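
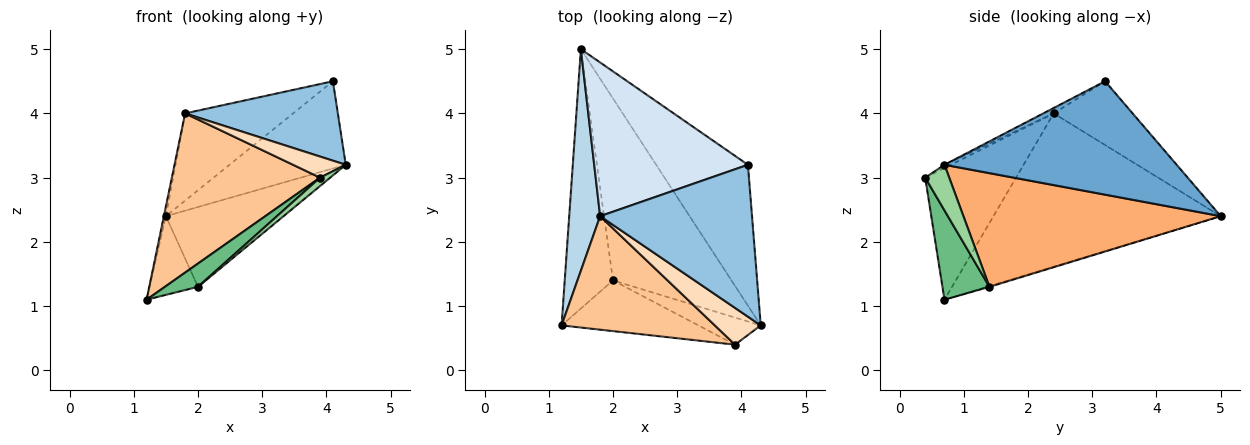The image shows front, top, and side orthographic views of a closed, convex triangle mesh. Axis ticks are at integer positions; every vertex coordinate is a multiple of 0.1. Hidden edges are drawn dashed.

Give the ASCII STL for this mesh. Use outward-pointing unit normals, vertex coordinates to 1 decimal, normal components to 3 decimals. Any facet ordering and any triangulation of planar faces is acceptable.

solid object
 facet normal 0.725 0.363 -0.586
  outer loop
   vertex 4.1 3.2 4.5
   vertex 4.3 0.7 3.2
   vertex 1.5 5.0 2.4
  endloop
 endfacet
 facet normal -0.031 -0.463 0.886
  outer loop
   vertex 1.8 2.4 4.0
   vertex 4.3 0.7 3.2
   vertex 4.1 3.2 4.5
  endloop
 endfacet
 facet normal -0.980 0.009 0.198
  outer loop
   vertex 1.8 2.4 4.0
   vertex 1.5 5.0 2.4
   vertex 1.2 0.7 1.1
  endloop
 endfacet
 facet normal -0.339 0.464 0.818
  outer loop
   vertex 1.8 2.4 4.0
   vertex 4.1 3.2 4.5
   vertex 1.5 5.0 2.4
  endloop
 endfacet
 facet normal -0.015 0.290 -0.957
  outer loop
   vertex 2.0 1.4 1.3
   vertex 1.2 0.7 1.1
   vertex 1.5 5.0 2.4
  endloop
 endfacet
 facet normal 0.660 0.302 -0.688
  outer loop
   vertex 2.0 1.4 1.3
   vertex 1.5 5.0 2.4
   vertex 4.3 0.7 3.2
  endloop
 endfacet
 facet normal -0.446 -0.729 0.519
  outer loop
   vertex 3.9 0.4 3.0
   vertex 1.8 2.4 4.0
   vertex 1.2 0.7 1.1
  endloop
 endfacet
 facet normal -0.061 -0.497 0.866
  outer loop
   vertex 3.9 0.4 3.0
   vertex 4.3 0.7 3.2
   vertex 1.8 2.4 4.0
  endloop
 endfacet
 facet normal 0.510 -0.360 -0.781
  outer loop
   vertex 3.9 0.4 3.0
   vertex 1.2 0.7 1.1
   vertex 2.0 1.4 1.3
  endloop
 endfacet
 facet normal 0.573 -0.242 -0.783
  outer loop
   vertex 3.9 0.4 3.0
   vertex 2.0 1.4 1.3
   vertex 4.3 0.7 3.2
  endloop
 endfacet
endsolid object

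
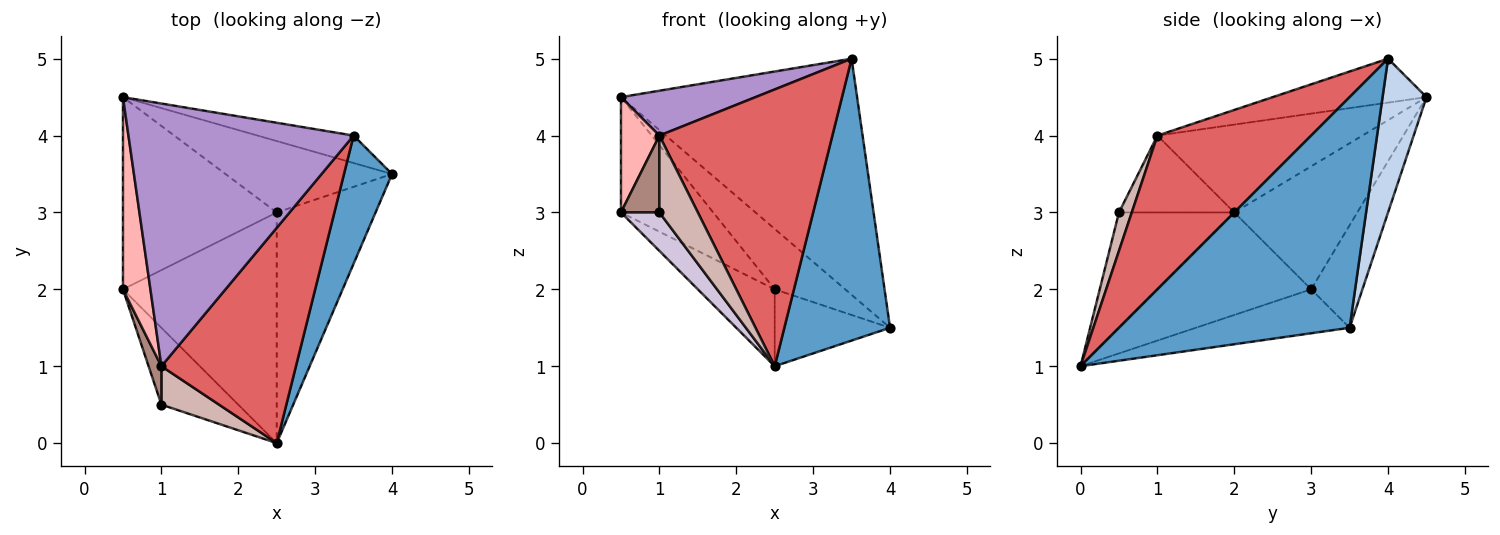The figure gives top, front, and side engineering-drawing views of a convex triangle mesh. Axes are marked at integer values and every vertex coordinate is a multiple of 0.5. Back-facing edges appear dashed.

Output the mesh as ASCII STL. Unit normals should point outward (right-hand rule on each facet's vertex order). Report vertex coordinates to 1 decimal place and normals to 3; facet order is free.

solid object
 facet normal 0.893 -0.409 0.186
  outer loop
   vertex 3.5 4.0 5.0
   vertex 2.5 0.0 1.0
   vertex 4.0 3.5 1.5
  endloop
 endfacet
 facet normal 0.182 0.977 -0.114
  outer loop
   vertex 0.5 4.5 4.5
   vertex 3.5 4.0 5.0
   vertex 4.0 3.5 1.5
  endloop
 endfacet
 facet normal -0.535 0.267 -0.802
  outer loop
   vertex 2.5 3.0 2.0
   vertex 2.5 0.0 1.0
   vertex 0.5 2.0 3.0
  endloop
 endfacet
 facet normal -0.389 0.291 -0.874
  outer loop
   vertex 2.5 3.0 2.0
   vertex 4.0 3.5 1.5
   vertex 2.5 0.0 1.0
  endloop
 endfacet
 facet normal -0.566 0.424 -0.707
  outer loop
   vertex 2.5 3.0 2.0
   vertex 0.5 2.0 3.0
   vertex 0.5 4.5 4.5
  endloop
 endfacet
 facet normal -0.425 0.585 -0.691
  outer loop
   vertex 2.5 3.0 2.0
   vertex 0.5 4.5 4.5
   vertex 4.0 3.5 1.5
  endloop
 endfacet
 facet normal 0.574 -0.646 0.503
  outer loop
   vertex 1.0 1.0 4.0
   vertex 2.5 0.0 1.0
   vertex 3.5 4.0 5.0
  endloop
 endfacet
 facet normal -0.940 -0.176 0.294
  outer loop
   vertex 1.0 1.0 4.0
   vertex 0.5 4.5 4.5
   vertex 0.5 2.0 3.0
  endloop
 endfacet
 facet normal -0.189 -0.165 0.968
  outer loop
   vertex 1.0 1.0 4.0
   vertex 3.5 4.0 5.0
   vertex 0.5 4.5 4.5
  endloop
 endfacet
 facet normal -0.802 -0.267 -0.535
  outer loop
   vertex 1.0 0.5 3.0
   vertex 0.5 2.0 3.0
   vertex 2.5 0.0 1.0
  endloop
 endfacet
 facet normal -0.937 -0.312 0.156
  outer loop
   vertex 1.0 0.5 3.0
   vertex 1.0 1.0 4.0
   vertex 0.5 2.0 3.0
  endloop
 endfacet
 facet normal 0.286 -0.857 0.429
  outer loop
   vertex 1.0 0.5 3.0
   vertex 2.5 0.0 1.0
   vertex 1.0 1.0 4.0
  endloop
 endfacet
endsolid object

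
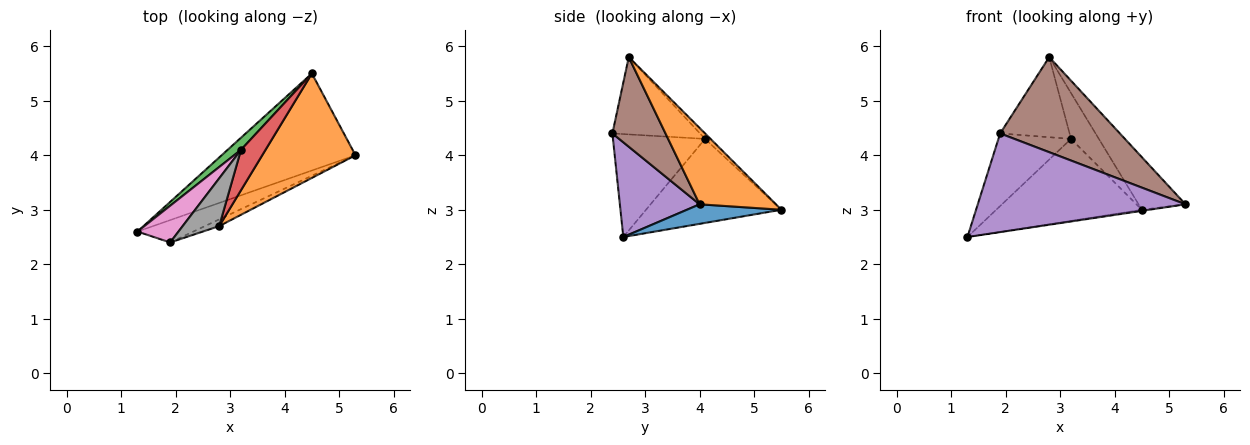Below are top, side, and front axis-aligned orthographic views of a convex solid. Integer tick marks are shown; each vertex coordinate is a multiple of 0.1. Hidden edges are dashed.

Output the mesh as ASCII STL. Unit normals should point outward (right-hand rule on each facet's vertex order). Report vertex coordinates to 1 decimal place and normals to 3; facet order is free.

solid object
 facet normal 0.145 0.011 -0.989
  outer loop
   vertex 4.5 5.5 3.0
   vertex 5.3 4.0 3.1
   vertex 1.3 2.6 2.5
  endloop
 endfacet
 facet normal 0.590 0.363 0.721
  outer loop
   vertex 2.8 2.7 5.8
   vertex 5.3 4.0 3.1
   vertex 4.5 5.5 3.0
  endloop
 endfacet
 facet normal -0.677 0.728 0.108
  outer loop
   vertex 3.2 4.1 4.3
   vertex 4.5 5.5 3.0
   vertex 1.3 2.6 2.5
  endloop
 endfacet
 facet normal -0.145 0.742 0.654
  outer loop
   vertex 3.2 4.1 4.3
   vertex 2.8 2.7 5.8
   vertex 4.5 5.5 3.0
  endloop
 endfacet
 facet normal 0.351 -0.913 -0.207
  outer loop
   vertex 1.9 2.4 4.4
   vertex 1.3 2.6 2.5
   vertex 5.3 4.0 3.1
  endloop
 endfacet
 facet normal 0.405 -0.912 -0.065
  outer loop
   vertex 1.9 2.4 4.4
   vertex 5.3 4.0 3.1
   vertex 2.8 2.7 5.8
  endloop
 endfacet
 facet normal -0.749 0.591 0.299
  outer loop
   vertex 1.9 2.4 4.4
   vertex 3.2 4.1 4.3
   vertex 1.3 2.6 2.5
  endloop
 endfacet
 facet normal -0.735 0.582 0.348
  outer loop
   vertex 1.9 2.4 4.4
   vertex 2.8 2.7 5.8
   vertex 3.2 4.1 4.3
  endloop
 endfacet
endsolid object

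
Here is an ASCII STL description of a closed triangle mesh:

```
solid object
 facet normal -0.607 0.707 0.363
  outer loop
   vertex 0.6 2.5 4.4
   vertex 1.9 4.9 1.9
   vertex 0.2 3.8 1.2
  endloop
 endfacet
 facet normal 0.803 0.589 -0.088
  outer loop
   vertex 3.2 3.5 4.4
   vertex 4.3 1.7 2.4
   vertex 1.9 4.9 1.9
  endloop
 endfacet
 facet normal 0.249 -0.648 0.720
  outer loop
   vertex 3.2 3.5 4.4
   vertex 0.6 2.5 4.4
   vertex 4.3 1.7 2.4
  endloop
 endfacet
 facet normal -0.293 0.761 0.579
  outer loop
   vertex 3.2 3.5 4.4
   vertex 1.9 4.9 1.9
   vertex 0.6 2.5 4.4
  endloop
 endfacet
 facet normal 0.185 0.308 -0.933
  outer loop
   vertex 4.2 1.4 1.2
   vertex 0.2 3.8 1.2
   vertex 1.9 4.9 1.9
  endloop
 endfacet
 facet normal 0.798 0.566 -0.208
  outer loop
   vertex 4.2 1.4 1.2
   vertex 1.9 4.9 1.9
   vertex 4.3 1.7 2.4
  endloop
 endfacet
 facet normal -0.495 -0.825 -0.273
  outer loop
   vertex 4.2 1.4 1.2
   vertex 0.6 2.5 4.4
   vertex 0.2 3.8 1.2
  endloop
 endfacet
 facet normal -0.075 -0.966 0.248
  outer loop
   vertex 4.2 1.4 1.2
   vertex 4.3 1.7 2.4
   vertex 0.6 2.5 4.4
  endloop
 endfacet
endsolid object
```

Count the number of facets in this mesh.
8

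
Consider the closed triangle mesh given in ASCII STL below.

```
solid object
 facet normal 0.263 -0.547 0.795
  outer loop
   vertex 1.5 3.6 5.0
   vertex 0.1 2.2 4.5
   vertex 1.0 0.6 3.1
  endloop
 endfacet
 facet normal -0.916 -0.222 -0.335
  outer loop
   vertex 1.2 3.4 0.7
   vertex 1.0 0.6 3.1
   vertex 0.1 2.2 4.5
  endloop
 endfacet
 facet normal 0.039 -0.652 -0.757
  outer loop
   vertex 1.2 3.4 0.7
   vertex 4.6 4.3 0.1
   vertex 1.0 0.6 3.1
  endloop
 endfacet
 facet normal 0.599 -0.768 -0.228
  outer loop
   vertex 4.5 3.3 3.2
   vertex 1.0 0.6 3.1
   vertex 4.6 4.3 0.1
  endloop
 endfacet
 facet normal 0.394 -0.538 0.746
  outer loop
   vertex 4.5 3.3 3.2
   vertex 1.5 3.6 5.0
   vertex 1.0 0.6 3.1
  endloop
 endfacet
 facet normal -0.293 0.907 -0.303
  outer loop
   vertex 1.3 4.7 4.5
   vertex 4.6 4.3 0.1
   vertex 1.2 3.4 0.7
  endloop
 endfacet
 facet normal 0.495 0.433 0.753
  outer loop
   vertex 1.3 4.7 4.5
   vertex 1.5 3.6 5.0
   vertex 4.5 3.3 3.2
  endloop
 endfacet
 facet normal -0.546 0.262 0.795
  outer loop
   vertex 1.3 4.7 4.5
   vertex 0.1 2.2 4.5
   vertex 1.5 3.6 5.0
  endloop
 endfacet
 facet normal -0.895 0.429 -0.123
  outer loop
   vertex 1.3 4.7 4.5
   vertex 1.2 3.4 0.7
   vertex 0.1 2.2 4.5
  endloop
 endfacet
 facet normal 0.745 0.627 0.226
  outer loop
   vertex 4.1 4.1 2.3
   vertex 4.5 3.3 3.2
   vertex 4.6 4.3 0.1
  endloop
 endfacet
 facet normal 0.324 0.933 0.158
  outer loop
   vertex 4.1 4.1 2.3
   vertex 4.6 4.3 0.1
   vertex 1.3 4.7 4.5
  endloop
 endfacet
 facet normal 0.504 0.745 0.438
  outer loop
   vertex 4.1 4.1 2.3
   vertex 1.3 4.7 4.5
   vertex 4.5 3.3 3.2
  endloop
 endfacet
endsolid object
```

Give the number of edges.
18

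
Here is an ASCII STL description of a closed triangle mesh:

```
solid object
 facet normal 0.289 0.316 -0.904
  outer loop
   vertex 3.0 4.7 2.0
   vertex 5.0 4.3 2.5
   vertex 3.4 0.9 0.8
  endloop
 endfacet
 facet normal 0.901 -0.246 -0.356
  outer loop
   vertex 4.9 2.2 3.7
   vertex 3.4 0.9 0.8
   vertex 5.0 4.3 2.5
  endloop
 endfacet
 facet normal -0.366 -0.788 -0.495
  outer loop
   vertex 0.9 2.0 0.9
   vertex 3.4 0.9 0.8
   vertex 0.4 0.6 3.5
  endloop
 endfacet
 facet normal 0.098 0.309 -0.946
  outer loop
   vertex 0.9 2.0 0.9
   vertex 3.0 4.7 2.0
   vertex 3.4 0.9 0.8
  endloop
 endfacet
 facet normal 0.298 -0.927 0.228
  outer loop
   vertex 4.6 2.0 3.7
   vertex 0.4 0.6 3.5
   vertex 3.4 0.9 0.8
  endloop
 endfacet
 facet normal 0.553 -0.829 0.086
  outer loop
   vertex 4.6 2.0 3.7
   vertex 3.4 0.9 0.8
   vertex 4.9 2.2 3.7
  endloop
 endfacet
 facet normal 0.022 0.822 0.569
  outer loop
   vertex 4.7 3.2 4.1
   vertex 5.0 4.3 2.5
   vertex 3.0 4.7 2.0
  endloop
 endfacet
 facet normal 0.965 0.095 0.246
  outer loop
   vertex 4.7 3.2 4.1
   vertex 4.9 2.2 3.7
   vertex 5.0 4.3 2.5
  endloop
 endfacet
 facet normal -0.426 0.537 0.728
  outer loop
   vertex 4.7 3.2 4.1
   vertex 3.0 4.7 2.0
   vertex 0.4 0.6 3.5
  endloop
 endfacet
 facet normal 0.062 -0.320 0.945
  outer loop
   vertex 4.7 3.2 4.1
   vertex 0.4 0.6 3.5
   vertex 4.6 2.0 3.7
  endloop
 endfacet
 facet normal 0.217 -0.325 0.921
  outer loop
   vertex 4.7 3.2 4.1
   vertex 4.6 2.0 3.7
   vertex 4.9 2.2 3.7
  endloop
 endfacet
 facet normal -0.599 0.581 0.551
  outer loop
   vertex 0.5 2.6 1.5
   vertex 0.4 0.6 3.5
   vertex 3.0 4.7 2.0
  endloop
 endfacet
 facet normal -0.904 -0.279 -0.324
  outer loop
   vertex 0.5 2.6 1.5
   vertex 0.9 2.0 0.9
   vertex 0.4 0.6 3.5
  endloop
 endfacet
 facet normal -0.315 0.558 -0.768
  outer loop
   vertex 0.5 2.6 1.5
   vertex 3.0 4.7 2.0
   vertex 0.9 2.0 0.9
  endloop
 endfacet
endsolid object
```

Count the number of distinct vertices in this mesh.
9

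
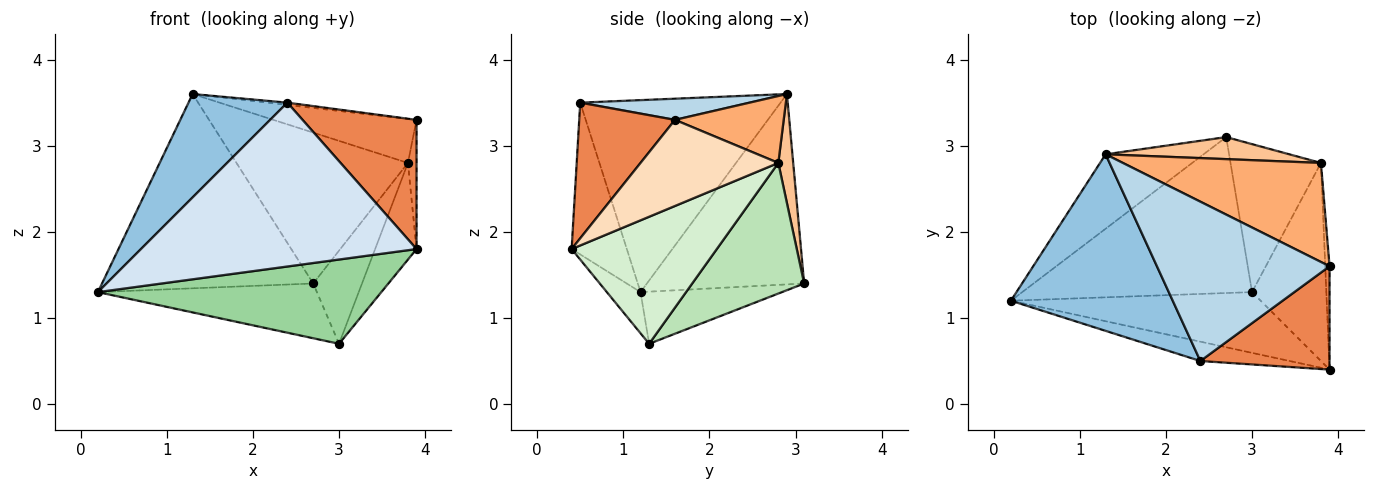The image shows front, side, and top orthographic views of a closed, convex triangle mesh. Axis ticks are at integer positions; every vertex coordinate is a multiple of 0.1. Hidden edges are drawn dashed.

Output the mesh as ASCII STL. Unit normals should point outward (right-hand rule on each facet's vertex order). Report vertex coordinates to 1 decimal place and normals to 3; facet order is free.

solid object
 facet normal -0.571 0.767 -0.294
  outer loop
   vertex 1.3 2.9 3.6
   vertex 2.7 3.1 1.4
   vertex 0.2 1.2 1.3
  endloop
 endfacet
 facet normal -0.715 -0.353 0.603
  outer loop
   vertex 2.4 0.5 3.5
   vertex 1.3 2.9 3.6
   vertex 0.2 1.2 1.3
  endloop
 endfacet
 facet normal 0.122 0.014 0.992
  outer loop
   vertex 2.4 0.5 3.5
   vertex 3.9 1.6 3.3
   vertex 1.3 2.9 3.6
  endloop
 endfacet
 facet normal -0.195 -0.974 -0.115
  outer loop
   vertex 2.4 0.5 3.5
   vertex 0.2 1.2 1.3
   vertex 3.9 0.4 1.8
  endloop
 endfacet
 facet normal 0.548 -0.653 0.522
  outer loop
   vertex 2.4 0.5 3.5
   vertex 3.9 0.4 1.8
   vertex 3.9 1.6 3.3
  endloop
 endfacet
 facet normal 0.295 0.388 0.873
  outer loop
   vertex 3.8 2.8 2.8
   vertex 1.3 2.9 3.6
   vertex 3.9 1.6 3.3
  endloop
 endfacet
 facet normal 0.086 0.986 0.144
  outer loop
   vertex 3.8 2.8 2.8
   vertex 2.7 3.1 1.4
   vertex 1.3 2.9 3.6
  endloop
 endfacet
 facet normal 0.997 0.062 -0.050
  outer loop
   vertex 3.8 2.8 2.8
   vertex 3.9 1.6 3.3
   vertex 3.9 0.4 1.8
  endloop
 endfacet
 facet normal -0.209 0.324 -0.923
  outer loop
   vertex 3.0 1.3 0.7
   vertex 0.2 1.2 1.3
   vertex 2.7 3.1 1.4
  endloop
 endfacet
 facet normal -0.096 -0.807 -0.582
  outer loop
   vertex 3.0 1.3 0.7
   vertex 3.9 0.4 1.8
   vertex 0.2 1.2 1.3
  endloop
 endfacet
 facet normal 0.774 0.337 -0.536
  outer loop
   vertex 3.0 1.3 0.7
   vertex 2.7 3.1 1.4
   vertex 3.8 2.8 2.8
  endloop
 endfacet
 facet normal 0.838 0.239 -0.490
  outer loop
   vertex 3.0 1.3 0.7
   vertex 3.8 2.8 2.8
   vertex 3.9 0.4 1.8
  endloop
 endfacet
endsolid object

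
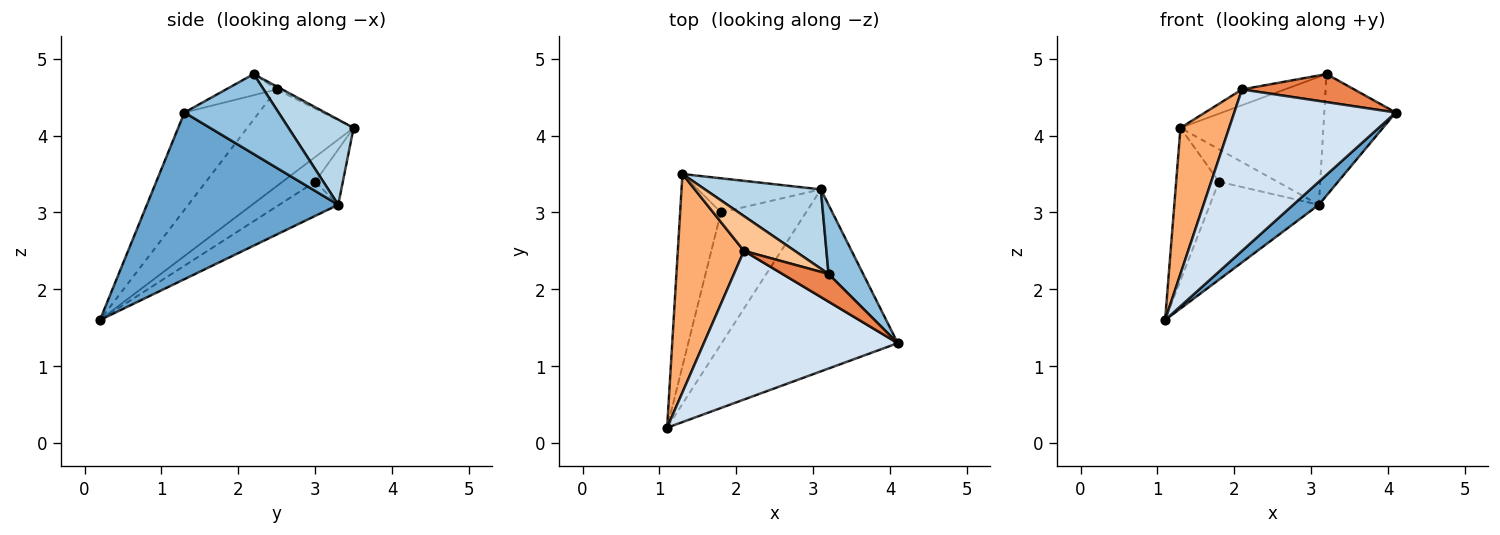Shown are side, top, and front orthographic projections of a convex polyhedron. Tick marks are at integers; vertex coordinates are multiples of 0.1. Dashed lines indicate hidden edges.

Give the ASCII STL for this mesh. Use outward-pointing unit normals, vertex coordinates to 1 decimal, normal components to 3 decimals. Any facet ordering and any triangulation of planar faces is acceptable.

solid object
 facet normal 0.685 -0.092 -0.723
  outer loop
   vertex 3.1 3.3 3.1
   vertex 4.1 1.3 4.3
   vertex 1.1 0.2 1.6
  endloop
 endfacet
 facet normal 0.753 0.572 0.326
  outer loop
   vertex 3.1 3.3 3.1
   vertex 3.2 2.2 4.8
   vertex 4.1 1.3 4.3
  endloop
 endfacet
 facet normal 0.361 0.792 0.492
  outer loop
   vertex 3.1 3.3 3.1
   vertex 1.3 3.5 4.1
   vertex 3.2 2.2 4.8
  endloop
 endfacet
 facet normal -0.322 -0.697 0.641
  outer loop
   vertex 2.1 2.5 4.6
   vertex 1.1 0.2 1.6
   vertex 4.1 1.3 4.3
  endloop
 endfacet
 facet normal -0.306 -0.678 0.668
  outer loop
   vertex 2.1 2.5 4.6
   vertex 4.1 1.3 4.3
   vertex 3.2 2.2 4.8
  endloop
 endfacet
 facet normal -0.772 -0.353 0.528
  outer loop
   vertex 2.1 2.5 4.6
   vertex 1.3 3.5 4.1
   vertex 1.1 0.2 1.6
  endloop
 endfacet
 facet normal -0.053 0.412 0.909
  outer loop
   vertex 2.1 2.5 4.6
   vertex 3.2 2.2 4.8
   vertex 1.3 3.5 4.1
  endloop
 endfacet
 facet normal -0.429 0.562 -0.707
  outer loop
   vertex 1.8 3.0 3.4
   vertex 1.1 0.2 1.6
   vertex 1.3 3.5 4.1
  endloop
 endfacet
 facet normal -0.307 0.568 -0.764
  outer loop
   vertex 1.8 3.0 3.4
   vertex 3.1 3.3 3.1
   vertex 1.1 0.2 1.6
  endloop
 endfacet
 facet normal -0.310 0.655 -0.689
  outer loop
   vertex 1.8 3.0 3.4
   vertex 1.3 3.5 4.1
   vertex 3.1 3.3 3.1
  endloop
 endfacet
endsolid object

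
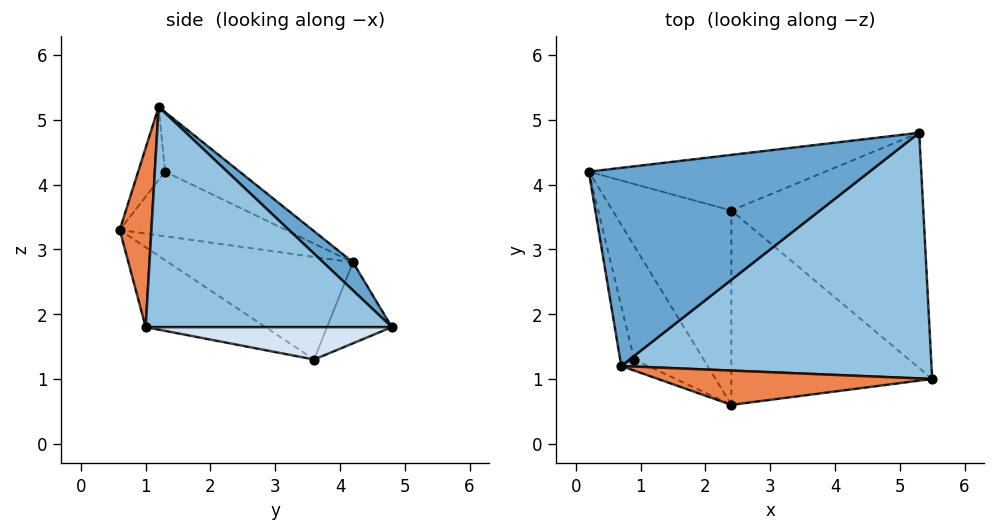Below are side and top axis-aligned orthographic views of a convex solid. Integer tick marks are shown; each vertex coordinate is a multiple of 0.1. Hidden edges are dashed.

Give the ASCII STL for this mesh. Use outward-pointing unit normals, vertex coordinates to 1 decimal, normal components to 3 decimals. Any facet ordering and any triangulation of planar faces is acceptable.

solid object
 facet normal 0.077 0.631 0.772
  outer loop
   vertex 0.7 1.2 5.2
   vertex 5.3 4.8 1.8
   vertex 0.2 4.2 2.8
  endloop
 endfacet
 facet normal 0.579 0.030 0.815
  outer loop
   vertex 0.7 1.2 5.2
   vertex 5.5 1.0 1.8
   vertex 5.3 4.8 1.8
  endloop
 endfacet
 facet normal -0.210 0.762 -0.613
  outer loop
   vertex 2.4 3.6 1.3
   vertex 0.2 4.2 2.8
   vertex 5.3 4.8 1.8
  endloop
 endfacet
 facet normal 0.166 0.009 -0.986
  outer loop
   vertex 2.4 3.6 1.3
   vertex 5.3 4.8 1.8
   vertex 5.5 1.0 1.8
  endloop
 endfacet
 facet normal 0.368 -0.740 0.563
  outer loop
   vertex 2.4 0.6 3.3
   vertex 5.5 1.0 1.8
   vertex 0.7 1.2 5.2
  endloop
 endfacet
 facet normal -0.314 -0.527 -0.790
  outer loop
   vertex 2.4 0.6 3.3
   vertex 2.4 3.6 1.3
   vertex 5.5 1.0 1.8
  endloop
 endfacet
 facet normal -0.584 -0.450 -0.676
  outer loop
   vertex 2.4 0.6 3.3
   vertex 0.2 4.2 2.8
   vertex 2.4 3.6 1.3
  endloop
 endfacet
 facet normal -0.920 -0.327 -0.217
  outer loop
   vertex 0.9 1.3 4.2
   vertex 0.7 1.2 5.2
   vertex 0.2 4.2 2.8
  endloop
 endfacet
 facet normal -0.605 -0.460 -0.650
  outer loop
   vertex 0.9 1.3 4.2
   vertex 0.2 4.2 2.8
   vertex 2.4 0.6 3.3
  endloop
 endfacet
 facet normal -0.505 -0.843 -0.185
  outer loop
   vertex 0.9 1.3 4.2
   vertex 2.4 0.6 3.3
   vertex 0.7 1.2 5.2
  endloop
 endfacet
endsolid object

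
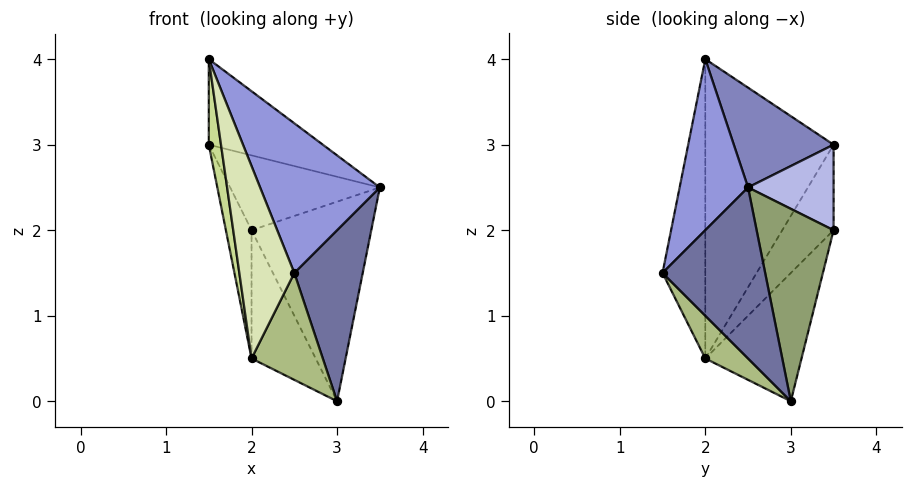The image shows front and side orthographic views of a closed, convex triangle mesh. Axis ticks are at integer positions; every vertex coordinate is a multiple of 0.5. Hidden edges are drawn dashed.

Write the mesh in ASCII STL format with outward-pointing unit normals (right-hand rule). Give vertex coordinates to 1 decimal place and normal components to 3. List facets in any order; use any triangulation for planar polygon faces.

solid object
 facet normal 0.802 -0.535 -0.267
  outer loop
   vertex 3.0 3.0 0.0
   vertex 3.5 2.5 2.5
   vertex 2.5 1.5 1.5
  endloop
 endfacet
 facet normal 0.437 0.499 0.749
  outer loop
   vertex 1.5 2.0 4.0
   vertex 3.5 2.5 2.5
   vertex 1.5 3.5 3.0
  endloop
 endfacet
 facet normal 0.465 -0.814 0.349
  outer loop
   vertex 1.5 2.0 4.0
   vertex 2.5 1.5 1.5
   vertex 3.5 2.5 2.5
  endloop
 endfacet
 facet normal 0.482 0.843 0.241
  outer loop
   vertex 2.0 3.5 2.0
   vertex 1.5 3.5 3.0
   vertex 3.5 2.5 2.5
  endloop
 endfacet
 facet normal 0.540 0.840 0.060
  outer loop
   vertex 2.0 3.5 2.0
   vertex 3.5 2.5 2.5
   vertex 3.0 3.0 0.0
  endloop
 endfacet
 facet normal 0.424 -0.707 -0.566
  outer loop
   vertex 2.0 2.0 0.5
   vertex 3.0 3.0 0.0
   vertex 2.5 1.5 1.5
  endloop
 endfacet
 facet normal -0.986 -0.094 -0.141
  outer loop
   vertex 2.0 2.0 0.5
   vertex 1.5 2.0 4.0
   vertex 1.5 3.5 3.0
  endloop
 endfacet
 facet normal -0.612 -0.786 -0.087
  outer loop
   vertex 2.0 2.0 0.5
   vertex 2.5 1.5 1.5
   vertex 1.5 2.0 4.0
  endloop
 endfacet
 facet normal -0.816 0.408 -0.408
  outer loop
   vertex 2.0 2.0 0.5
   vertex 1.5 3.5 3.0
   vertex 2.0 3.5 2.0
  endloop
 endfacet
 facet normal -0.728 0.485 -0.485
  outer loop
   vertex 2.0 2.0 0.5
   vertex 2.0 3.5 2.0
   vertex 3.0 3.0 0.0
  endloop
 endfacet
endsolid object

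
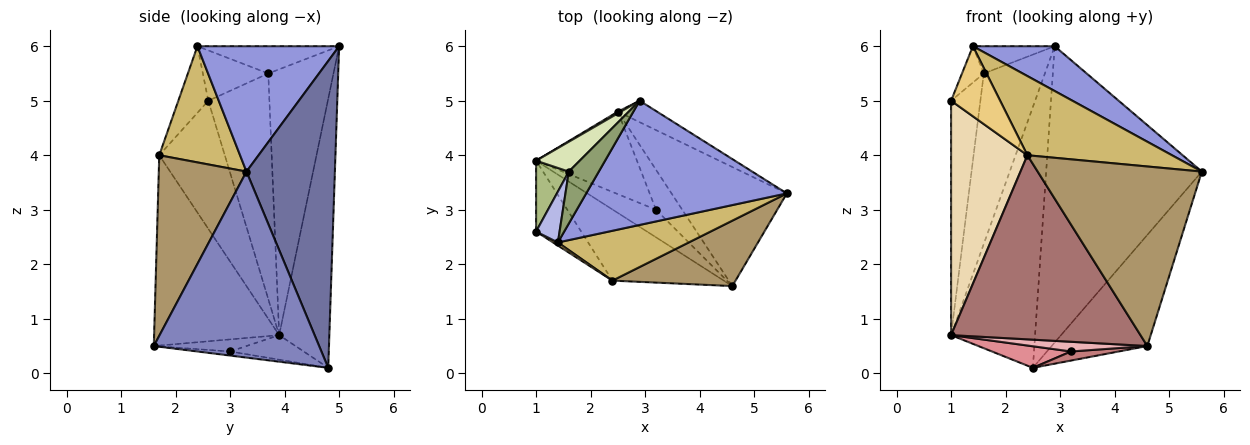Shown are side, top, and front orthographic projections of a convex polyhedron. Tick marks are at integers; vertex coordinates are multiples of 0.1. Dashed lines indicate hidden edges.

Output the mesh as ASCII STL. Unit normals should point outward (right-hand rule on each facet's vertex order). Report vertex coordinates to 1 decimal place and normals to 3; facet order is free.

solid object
 facet normal 0.493 0.868 -0.063
  outer loop
   vertex 2.5 4.8 0.1
   vertex 2.9 5.0 6.0
   vertex 5.6 3.3 3.7
  endloop
 endfacet
 facet normal 0.763 0.441 -0.473
  outer loop
   vertex 4.6 1.6 0.5
   vertex 2.5 4.8 0.1
   vertex 5.6 3.3 3.7
  endloop
 endfacet
 facet normal 0.507 -0.292 0.811
  outer loop
   vertex 1.4 2.4 6.0
   vertex 5.6 3.3 3.7
   vertex 2.9 5.0 6.0
  endloop
 endfacet
 facet normal -0.867 0.289 0.405
  outer loop
   vertex 1.6 3.7 5.5
   vertex 1.0 2.6 5.0
   vertex 1.4 2.4 6.0
  endloop
 endfacet
 facet normal -0.627 0.362 0.690
  outer loop
   vertex 1.6 3.7 5.5
   vertex 1.4 2.4 6.0
   vertex 2.9 5.0 6.0
  endloop
 endfacet
 facet normal -0.894 0.429 0.130
  outer loop
   vertex 1.0 3.9 0.7
   vertex 1.0 2.6 5.0
   vertex 1.6 3.7 5.5
  endloop
 endfacet
 facet normal -0.513 0.858 0.006
  outer loop
   vertex 1.0 3.9 0.7
   vertex 2.9 5.0 6.0
   vertex 2.5 4.8 0.1
  endloop
 endfacet
 facet normal -0.725 0.679 0.119
  outer loop
   vertex 1.0 3.9 0.7
   vertex 1.6 3.7 5.5
   vertex 2.9 5.0 6.0
  endloop
 endfacet
 facet normal 0.449 -0.840 0.306
  outer loop
   vertex 2.4 1.7 4.0
   vertex 4.6 1.6 0.5
   vertex 5.6 3.3 3.7
  endloop
 endfacet
 facet normal 0.428 -0.765 0.482
  outer loop
   vertex 2.4 1.7 4.0
   vertex 5.6 3.3 3.7
   vertex 1.4 2.4 6.0
  endloop
 endfacet
 facet normal -0.521 -0.853 0.038
  outer loop
   vertex 2.4 1.7 4.0
   vertex 1.4 2.4 6.0
   vertex 1.0 2.6 5.0
  endloop
 endfacet
 facet normal -0.635 -0.739 -0.224
  outer loop
   vertex 2.4 1.7 4.0
   vertex 1.0 2.6 5.0
   vertex 1.0 3.9 0.7
  endloop
 endfacet
 facet normal -0.524 -0.794 -0.307
  outer loop
   vertex 2.4 1.7 4.0
   vertex 1.0 3.9 0.7
   vertex 4.6 1.6 0.5
  endloop
 endfacet
 facet normal -0.150 -0.219 -0.964
  outer loop
   vertex 3.2 3.0 0.4
   vertex 2.5 4.8 0.1
   vertex 4.6 1.6 0.5
  endloop
 endfacet
 facet normal -0.229 -0.246 -0.942
  outer loop
   vertex 3.2 3.0 0.4
   vertex 1.0 3.9 0.7
   vertex 2.5 4.8 0.1
  endloop
 endfacet
 facet normal -0.256 -0.321 -0.912
  outer loop
   vertex 3.2 3.0 0.4
   vertex 4.6 1.6 0.5
   vertex 1.0 3.9 0.7
  endloop
 endfacet
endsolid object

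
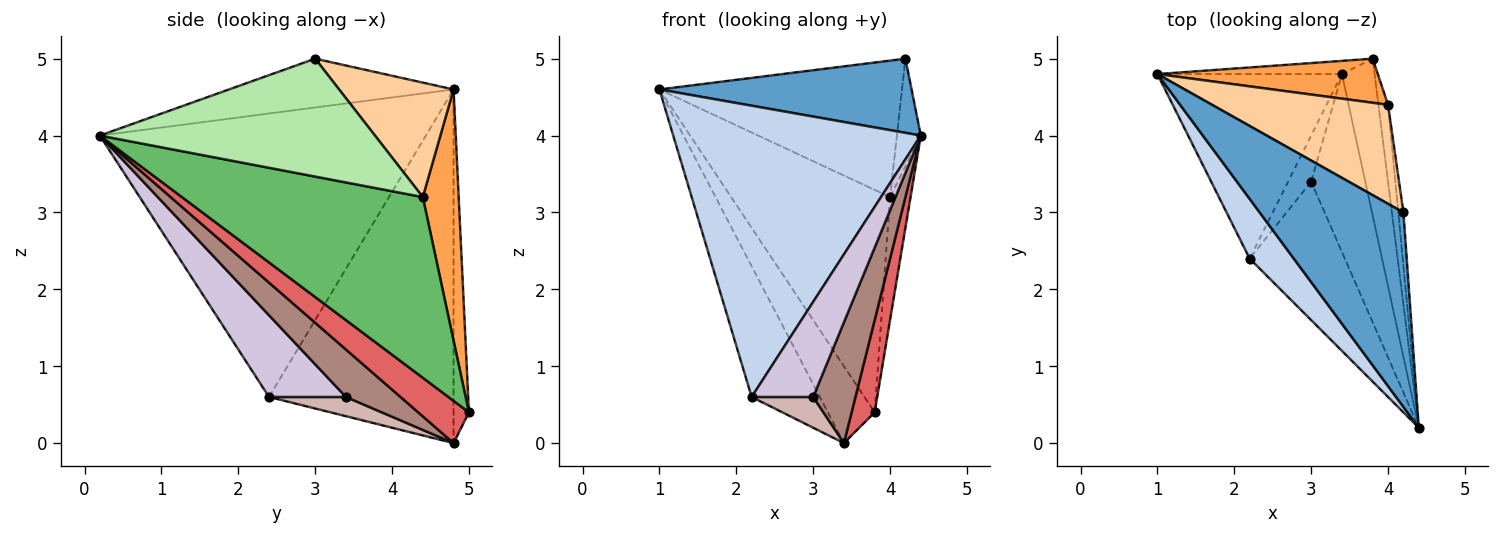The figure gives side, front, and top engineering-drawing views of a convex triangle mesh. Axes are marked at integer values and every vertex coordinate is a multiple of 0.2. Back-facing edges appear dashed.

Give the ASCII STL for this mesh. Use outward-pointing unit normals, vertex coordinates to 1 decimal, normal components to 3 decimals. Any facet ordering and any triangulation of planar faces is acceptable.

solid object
 facet normal -0.302 -0.340 0.891
  outer loop
   vertex 4.2 3.0 5.0
   vertex 1.0 4.8 4.6
   vertex 4.4 0.2 4.0
  endloop
 endfacet
 facet normal -0.790 -0.600 0.123
  outer loop
   vertex 2.2 2.4 0.6
   vertex 4.4 0.2 4.0
   vertex 1.0 4.8 4.6
  endloop
 endfacet
 facet normal 0.216 0.958 0.190
  outer loop
   vertex 4.0 4.4 3.2
   vertex 3.8 5.0 0.4
   vertex 1.0 4.8 4.6
  endloop
 endfacet
 facet normal 0.357 0.756 0.549
  outer loop
   vertex 4.0 4.4 3.2
   vertex 1.0 4.8 4.6
   vertex 4.2 3.0 5.0
  endloop
 endfacet
 facet normal 0.995 0.085 -0.053
  outer loop
   vertex 4.0 4.4 3.2
   vertex 4.4 0.2 4.0
   vertex 3.8 5.0 0.4
  endloop
 endfacet
 facet normal 0.995 0.087 -0.043
  outer loop
   vertex 4.0 4.4 3.2
   vertex 4.2 3.0 5.0
   vertex 4.4 0.2 4.0
  endloop
 endfacet
 facet normal 0.745 -0.338 -0.575
  outer loop
   vertex 3.4 4.8 0.0
   vertex 3.8 5.0 0.4
   vertex 4.4 0.2 4.0
  endloop
 endfacet
 facet normal -0.308 0.938 -0.161
  outer loop
   vertex 3.4 4.8 0.0
   vertex 1.0 4.8 4.6
   vertex 3.8 5.0 0.4
  endloop
 endfacet
 facet normal -0.843 0.311 -0.440
  outer loop
   vertex 3.4 4.8 0.0
   vertex 2.2 2.4 0.6
   vertex 1.0 4.8 4.6
  endloop
 endfacet
 facet normal 0.578 -0.462 -0.673
  outer loop
   vertex 3.0 3.4 0.6
   vertex 4.4 0.2 4.0
   vertex 2.2 2.4 0.6
  endloop
 endfacet
 facet normal 0.587 -0.455 -0.670
  outer loop
   vertex 3.0 3.4 0.6
   vertex 3.4 4.8 0.0
   vertex 4.4 0.2 4.0
  endloop
 endfacet
 facet normal 0.570 -0.456 -0.684
  outer loop
   vertex 3.0 3.4 0.6
   vertex 2.2 2.4 0.6
   vertex 3.4 4.8 0.0
  endloop
 endfacet
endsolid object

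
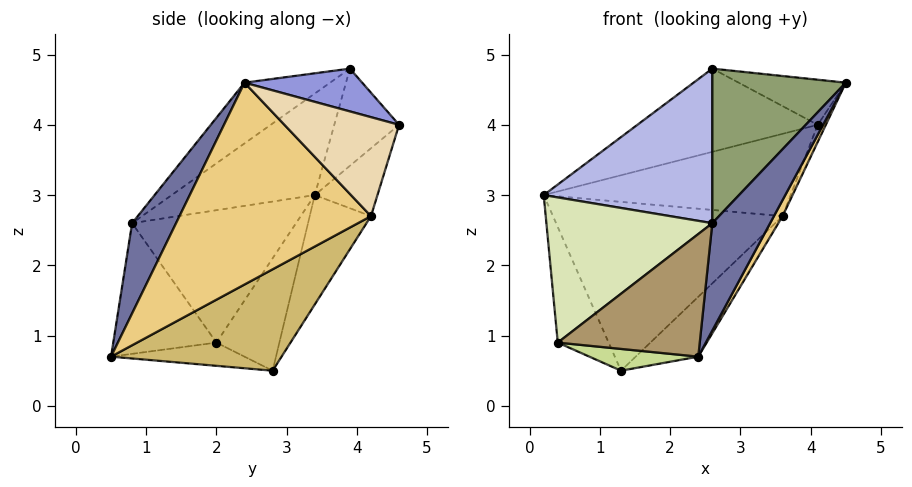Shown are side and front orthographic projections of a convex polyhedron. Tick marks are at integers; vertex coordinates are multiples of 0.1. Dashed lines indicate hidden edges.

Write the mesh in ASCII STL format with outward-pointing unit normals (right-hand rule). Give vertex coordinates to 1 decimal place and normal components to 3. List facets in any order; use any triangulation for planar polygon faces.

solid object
 facet normal 0.604 -0.795 0.062
  outer loop
   vertex 2.6 0.8 2.6
   vertex 2.4 0.5 0.7
   vertex 4.5 2.4 4.6
  endloop
 endfacet
 facet normal -0.332 0.925 0.186
  outer loop
   vertex 2.6 3.9 4.8
   vertex 4.1 4.6 4.0
   vertex 0.2 3.4 3.0
  endloop
 endfacet
 facet normal 0.334 0.304 0.892
  outer loop
   vertex 2.6 3.9 4.8
   vertex 4.5 2.4 4.6
   vertex 4.1 4.6 4.0
  endloop
 endfacet
 facet normal -0.441 -0.519 0.732
  outer loop
   vertex 2.6 3.9 4.8
   vertex 0.2 3.4 3.0
   vertex 2.6 0.8 2.6
  endloop
 endfacet
 facet normal -0.348 -0.543 0.765
  outer loop
   vertex 2.6 3.9 4.8
   vertex 2.6 0.8 2.6
   vertex 4.5 2.4 4.6
  endloop
 endfacet
 facet normal -0.698 0.564 -0.442
  outer loop
   vertex 0.4 2.0 0.9
   vertex 0.2 3.4 3.0
   vertex 1.3 2.8 0.5
  endloop
 endfacet
 facet normal -0.244 -0.199 -0.949
  outer loop
   vertex 0.4 2.0 0.9
   vertex 1.3 2.8 0.5
   vertex 2.4 0.5 0.7
  endloop
 endfacet
 facet normal -0.651 -0.659 0.377
  outer loop
   vertex 0.4 2.0 0.9
   vertex 2.6 0.8 2.6
   vertex 0.2 3.4 3.0
  endloop
 endfacet
 facet normal -0.578 -0.795 0.186
  outer loop
   vertex 0.4 2.0 0.9
   vertex 2.4 0.5 0.7
   vertex 2.6 0.8 2.6
  endloop
 endfacet
 facet normal 0.601 0.221 -0.768
  outer loop
   vertex 3.6 4.2 2.7
   vertex 2.4 0.5 0.7
   vertex 1.3 2.8 0.5
  endloop
 endfacet
 facet normal 0.888 -0.040 -0.459
  outer loop
   vertex 3.6 4.2 2.7
   vertex 4.5 2.4 4.6
   vertex 2.4 0.5 0.7
  endloop
 endfacet
 facet normal 0.924 0.066 -0.376
  outer loop
   vertex 3.6 4.2 2.7
   vertex 4.1 4.6 4.0
   vertex 4.5 2.4 4.6
  endloop
 endfacet
 facet normal -0.241 0.950 -0.200
  outer loop
   vertex 3.6 4.2 2.7
   vertex 0.2 3.4 3.0
   vertex 4.1 4.6 4.0
  endloop
 endfacet
 facet normal -0.244 0.913 -0.326
  outer loop
   vertex 3.6 4.2 2.7
   vertex 1.3 2.8 0.5
   vertex 0.2 3.4 3.0
  endloop
 endfacet
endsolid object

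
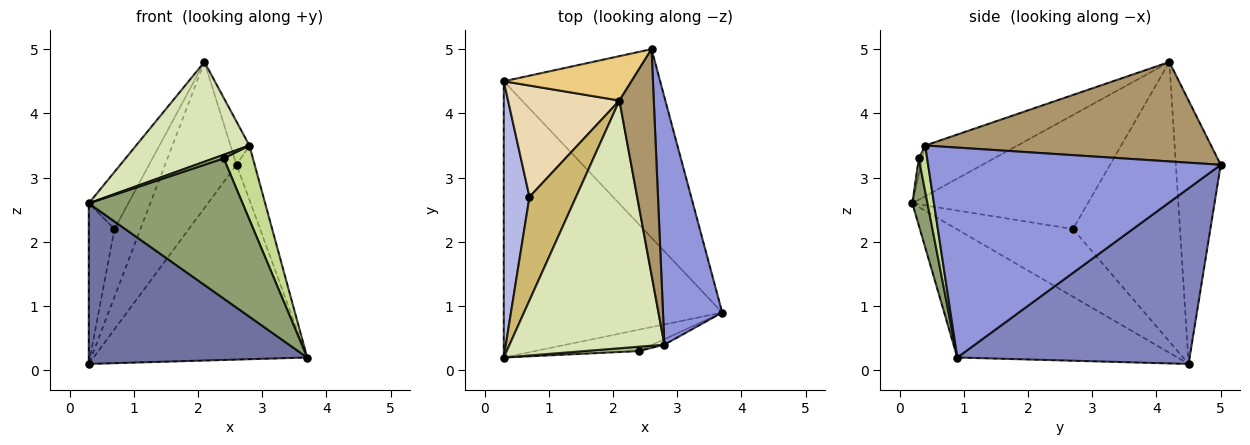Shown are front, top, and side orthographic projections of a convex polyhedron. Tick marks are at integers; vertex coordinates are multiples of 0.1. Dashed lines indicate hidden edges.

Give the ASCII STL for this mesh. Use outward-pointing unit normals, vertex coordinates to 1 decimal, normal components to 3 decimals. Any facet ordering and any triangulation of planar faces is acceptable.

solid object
 facet normal -0.452 -0.448 -0.771
  outer loop
   vertex 0.3 4.5 0.1
   vertex 3.7 0.9 0.2
   vertex 0.3 0.2 2.6
  endloop
 endfacet
 facet normal 0.616 0.566 -0.548
  outer loop
   vertex 0.3 4.5 0.1
   vertex 2.6 5.0 3.2
   vertex 3.7 0.9 0.2
  endloop
 endfacet
 facet normal 0.961 0.059 0.271
  outer loop
   vertex 2.8 0.4 3.5
   vertex 3.7 0.9 0.2
   vertex 2.6 5.0 3.2
  endloop
 endfacet
 facet normal -0.916 0.202 0.348
  outer loop
   vertex 0.7 2.7 2.2
   vertex 0.3 4.5 0.1
   vertex 0.3 0.2 2.6
  endloop
 endfacet
 facet normal 0.097 -0.984 -0.150
  outer loop
   vertex 2.4 0.3 3.3
   vertex 0.3 0.2 2.6
   vertex 3.7 0.9 0.2
  endloop
 endfacet
 facet normal -0.221 -0.620 0.753
  outer loop
   vertex 2.4 0.3 3.3
   vertex 2.8 0.4 3.5
   vertex 0.3 0.2 2.6
  endloop
 endfacet
 facet normal 0.275 -0.959 -0.070
  outer loop
   vertex 2.4 0.3 3.3
   vertex 3.7 0.9 0.2
   vertex 2.8 0.4 3.5
  endloop
 endfacet
 facet normal -0.291 -0.357 0.888
  outer loop
   vertex 2.1 4.2 4.8
   vertex 0.3 0.2 2.6
   vertex 2.8 0.4 3.5
  endloop
 endfacet
 facet normal 0.943 0.062 0.326
  outer loop
   vertex 2.1 4.2 4.8
   vertex 2.8 0.4 3.5
   vertex 2.6 5.0 3.2
  endloop
 endfacet
 facet normal -0.906 0.204 0.370
  outer loop
   vertex 2.1 4.2 4.8
   vertex 0.7 2.7 2.2
   vertex 0.3 0.2 2.6
  endloop
 endfacet
 facet normal -0.515 0.820 0.249
  outer loop
   vertex 2.1 4.2 4.8
   vertex 2.6 5.0 3.2
   vertex 0.3 4.5 0.1
  endloop
 endfacet
 facet normal -0.906 0.220 0.361
  outer loop
   vertex 2.1 4.2 4.8
   vertex 0.3 4.5 0.1
   vertex 0.7 2.7 2.2
  endloop
 endfacet
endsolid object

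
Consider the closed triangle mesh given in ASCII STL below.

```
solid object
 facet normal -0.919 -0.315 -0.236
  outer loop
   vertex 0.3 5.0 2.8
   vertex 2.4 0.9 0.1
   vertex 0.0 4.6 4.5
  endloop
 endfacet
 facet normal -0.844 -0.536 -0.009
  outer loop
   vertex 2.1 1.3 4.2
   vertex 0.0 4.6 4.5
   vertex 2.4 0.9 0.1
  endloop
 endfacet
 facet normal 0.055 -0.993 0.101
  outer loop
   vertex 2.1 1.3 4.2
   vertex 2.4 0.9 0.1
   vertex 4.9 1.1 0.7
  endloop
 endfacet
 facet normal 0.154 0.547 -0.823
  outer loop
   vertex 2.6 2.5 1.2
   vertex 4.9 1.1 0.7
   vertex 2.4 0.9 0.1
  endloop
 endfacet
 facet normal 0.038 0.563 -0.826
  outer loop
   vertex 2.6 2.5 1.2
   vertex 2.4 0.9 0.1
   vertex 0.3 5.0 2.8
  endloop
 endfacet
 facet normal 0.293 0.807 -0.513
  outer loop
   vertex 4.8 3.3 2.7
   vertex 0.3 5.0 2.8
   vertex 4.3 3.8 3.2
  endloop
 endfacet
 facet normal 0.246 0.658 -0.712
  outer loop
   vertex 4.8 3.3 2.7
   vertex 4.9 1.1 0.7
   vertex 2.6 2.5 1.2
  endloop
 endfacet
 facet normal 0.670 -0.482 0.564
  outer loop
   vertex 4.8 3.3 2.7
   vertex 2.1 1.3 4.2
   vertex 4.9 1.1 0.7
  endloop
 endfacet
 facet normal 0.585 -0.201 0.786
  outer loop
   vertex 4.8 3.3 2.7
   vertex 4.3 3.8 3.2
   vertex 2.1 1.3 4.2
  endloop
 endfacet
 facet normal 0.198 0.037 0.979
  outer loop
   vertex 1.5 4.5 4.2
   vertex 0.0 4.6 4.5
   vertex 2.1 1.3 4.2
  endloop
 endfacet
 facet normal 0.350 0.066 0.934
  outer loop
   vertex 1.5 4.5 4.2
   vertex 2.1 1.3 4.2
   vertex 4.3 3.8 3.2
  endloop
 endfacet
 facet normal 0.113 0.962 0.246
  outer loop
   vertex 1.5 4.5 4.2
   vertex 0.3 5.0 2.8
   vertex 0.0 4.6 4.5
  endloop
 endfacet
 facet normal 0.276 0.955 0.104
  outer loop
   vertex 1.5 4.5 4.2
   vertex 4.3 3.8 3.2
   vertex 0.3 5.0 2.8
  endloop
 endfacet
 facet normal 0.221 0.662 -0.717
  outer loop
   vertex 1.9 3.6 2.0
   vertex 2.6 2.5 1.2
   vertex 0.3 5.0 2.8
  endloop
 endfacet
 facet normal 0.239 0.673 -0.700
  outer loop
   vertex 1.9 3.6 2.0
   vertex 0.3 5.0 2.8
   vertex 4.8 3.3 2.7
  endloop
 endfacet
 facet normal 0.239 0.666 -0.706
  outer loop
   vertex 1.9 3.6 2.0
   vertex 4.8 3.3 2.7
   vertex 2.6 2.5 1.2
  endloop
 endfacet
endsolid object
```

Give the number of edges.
24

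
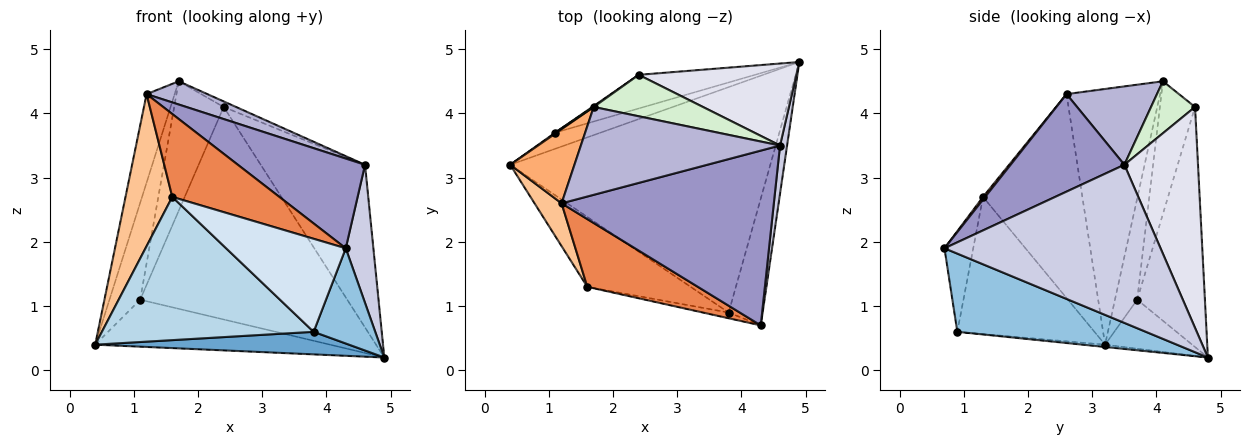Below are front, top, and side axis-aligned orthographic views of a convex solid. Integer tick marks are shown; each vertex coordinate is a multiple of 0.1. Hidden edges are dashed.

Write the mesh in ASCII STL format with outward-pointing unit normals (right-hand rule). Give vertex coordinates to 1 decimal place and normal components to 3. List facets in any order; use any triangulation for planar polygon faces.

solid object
 facet normal -0.009 -0.100 -0.995
  outer loop
   vertex 3.8 0.9 0.6
   vertex 0.4 3.2 0.4
   vertex 4.9 4.8 0.2
  endloop
 endfacet
 facet normal 0.878 -0.287 -0.382
  outer loop
   vertex 3.8 0.9 0.6
   vertex 4.9 4.8 0.2
   vertex 4.3 0.7 1.9
  endloop
 endfacet
 facet normal -0.503 -0.777 -0.379
  outer loop
   vertex 3.8 0.9 0.6
   vertex 1.6 1.3 2.7
   vertex 0.4 3.2 0.4
  endloop
 endfacet
 facet normal -0.233 -0.971 -0.060
  outer loop
   vertex 3.8 0.9 0.6
   vertex 4.3 0.7 1.9
   vertex 1.6 1.3 2.7
  endloop
 endfacet
 facet normal 0.015 -0.774 0.633
  outer loop
   vertex 1.2 2.6 4.3
   vertex 1.6 1.3 2.7
   vertex 4.3 0.7 1.9
  endloop
 endfacet
 facet normal -0.931 0.279 0.234
  outer loop
   vertex 1.2 2.6 4.3
   vertex 1.7 4.1 4.5
   vertex 0.4 3.2 0.4
  endloop
 endfacet
 facet normal -0.898 -0.423 0.119
  outer loop
   vertex 1.2 2.6 4.3
   vertex 0.4 3.2 0.4
   vertex 1.6 1.3 2.7
  endloop
 endfacet
 facet normal -0.587 0.810 0.008
  outer loop
   vertex 1.1 3.7 1.1
   vertex 0.4 3.2 0.4
   vertex 1.7 4.1 4.5
  endloop
 endfacet
 facet normal -0.579 0.815 0.006
  outer loop
   vertex 1.1 3.7 1.1
   vertex 1.7 4.1 4.5
   vertex 2.4 4.6 4.1
  endloop
 endfacet
 facet normal -0.331 0.892 -0.307
  outer loop
   vertex 1.1 3.7 1.1
   vertex 4.9 4.8 0.2
   vertex 0.4 3.2 0.4
  endloop
 endfacet
 facet normal -0.307 0.940 -0.149
  outer loop
   vertex 1.1 3.7 1.1
   vertex 2.4 4.6 4.1
   vertex 4.9 4.8 0.2
  endloop
 endfacet
 facet normal 0.427 0.120 0.896
  outer loop
   vertex 4.6 3.5 3.2
   vertex 2.4 4.6 4.1
   vertex 1.7 4.1 4.5
  endloop
 endfacet
 facet normal 0.378 -0.423 0.823
  outer loop
   vertex 4.6 3.5 3.2
   vertex 1.2 2.6 4.3
   vertex 4.3 0.7 1.9
  endloop
 endfacet
 facet normal 0.356 -0.239 0.904
  outer loop
   vertex 4.6 3.5 3.2
   vertex 1.7 4.1 4.5
   vertex 1.2 2.6 4.3
  endloop
 endfacet
 facet normal 0.991 -0.127 0.044
  outer loop
   vertex 4.6 3.5 3.2
   vertex 4.3 0.7 1.9
   vertex 4.9 4.8 0.2
  endloop
 endfacet
 facet normal 0.533 0.755 0.381
  outer loop
   vertex 4.6 3.5 3.2
   vertex 4.9 4.8 0.2
   vertex 2.4 4.6 4.1
  endloop
 endfacet
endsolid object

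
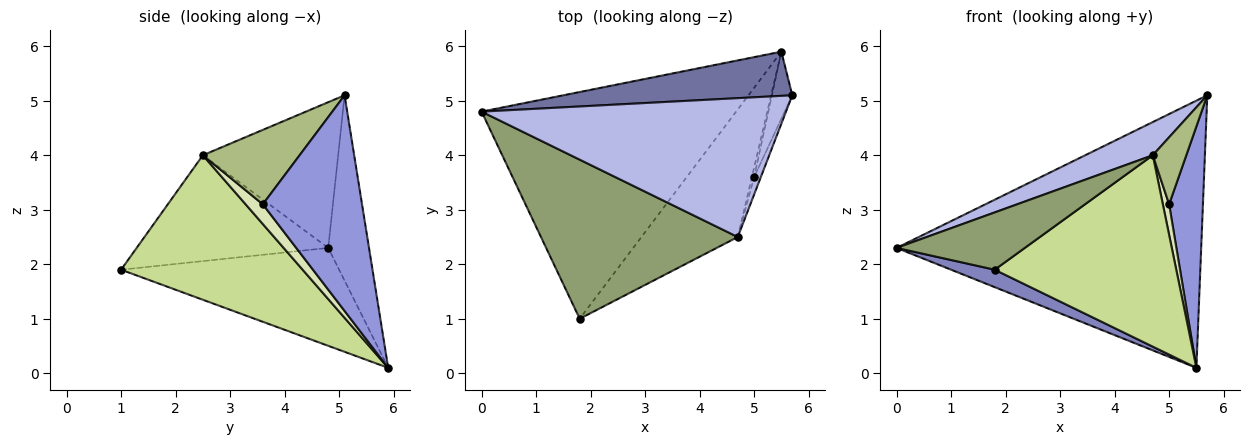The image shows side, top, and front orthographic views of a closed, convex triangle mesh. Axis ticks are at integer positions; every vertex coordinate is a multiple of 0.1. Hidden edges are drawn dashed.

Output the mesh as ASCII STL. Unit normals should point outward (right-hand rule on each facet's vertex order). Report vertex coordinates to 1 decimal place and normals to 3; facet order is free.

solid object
 facet normal -0.131 0.978 0.162
  outer loop
   vertex 5.5 5.9 0.1
   vertex 0.0 4.8 2.3
   vertex 5.7 5.1 5.1
  endloop
 endfacet
 facet normal -0.358 -0.072 -0.931
  outer loop
   vertex 5.5 5.9 0.1
   vertex 1.8 1.0 1.9
   vertex 0.0 4.8 2.3
  endloop
 endfacet
 facet normal 0.943 -0.321 -0.089
  outer loop
   vertex 5.0 3.6 3.1
   vertex 5.5 5.9 0.1
   vertex 5.7 5.1 5.1
  endloop
 endfacet
 facet normal -0.422 -0.211 0.882
  outer loop
   vertex 4.7 2.5 4.0
   vertex 5.7 5.1 5.1
   vertex 0.0 4.8 2.3
  endloop
 endfacet
 facet normal -0.452 -0.302 0.839
  outer loop
   vertex 4.7 2.5 4.0
   vertex 0.0 4.8 2.3
   vertex 1.8 1.0 1.9
  endloop
 endfacet
 facet normal 0.941 -0.326 -0.085
  outer loop
   vertex 4.7 2.5 4.0
   vertex 5.0 3.6 3.1
   vertex 5.7 5.1 5.1
  endloop
 endfacet
 facet normal 0.640 -0.640 -0.426
  outer loop
   vertex 4.7 2.5 4.0
   vertex 1.8 1.0 1.9
   vertex 5.5 5.9 0.1
  endloop
 endfacet
 facet normal 0.934 -0.342 -0.106
  outer loop
   vertex 4.7 2.5 4.0
   vertex 5.5 5.9 0.1
   vertex 5.0 3.6 3.1
  endloop
 endfacet
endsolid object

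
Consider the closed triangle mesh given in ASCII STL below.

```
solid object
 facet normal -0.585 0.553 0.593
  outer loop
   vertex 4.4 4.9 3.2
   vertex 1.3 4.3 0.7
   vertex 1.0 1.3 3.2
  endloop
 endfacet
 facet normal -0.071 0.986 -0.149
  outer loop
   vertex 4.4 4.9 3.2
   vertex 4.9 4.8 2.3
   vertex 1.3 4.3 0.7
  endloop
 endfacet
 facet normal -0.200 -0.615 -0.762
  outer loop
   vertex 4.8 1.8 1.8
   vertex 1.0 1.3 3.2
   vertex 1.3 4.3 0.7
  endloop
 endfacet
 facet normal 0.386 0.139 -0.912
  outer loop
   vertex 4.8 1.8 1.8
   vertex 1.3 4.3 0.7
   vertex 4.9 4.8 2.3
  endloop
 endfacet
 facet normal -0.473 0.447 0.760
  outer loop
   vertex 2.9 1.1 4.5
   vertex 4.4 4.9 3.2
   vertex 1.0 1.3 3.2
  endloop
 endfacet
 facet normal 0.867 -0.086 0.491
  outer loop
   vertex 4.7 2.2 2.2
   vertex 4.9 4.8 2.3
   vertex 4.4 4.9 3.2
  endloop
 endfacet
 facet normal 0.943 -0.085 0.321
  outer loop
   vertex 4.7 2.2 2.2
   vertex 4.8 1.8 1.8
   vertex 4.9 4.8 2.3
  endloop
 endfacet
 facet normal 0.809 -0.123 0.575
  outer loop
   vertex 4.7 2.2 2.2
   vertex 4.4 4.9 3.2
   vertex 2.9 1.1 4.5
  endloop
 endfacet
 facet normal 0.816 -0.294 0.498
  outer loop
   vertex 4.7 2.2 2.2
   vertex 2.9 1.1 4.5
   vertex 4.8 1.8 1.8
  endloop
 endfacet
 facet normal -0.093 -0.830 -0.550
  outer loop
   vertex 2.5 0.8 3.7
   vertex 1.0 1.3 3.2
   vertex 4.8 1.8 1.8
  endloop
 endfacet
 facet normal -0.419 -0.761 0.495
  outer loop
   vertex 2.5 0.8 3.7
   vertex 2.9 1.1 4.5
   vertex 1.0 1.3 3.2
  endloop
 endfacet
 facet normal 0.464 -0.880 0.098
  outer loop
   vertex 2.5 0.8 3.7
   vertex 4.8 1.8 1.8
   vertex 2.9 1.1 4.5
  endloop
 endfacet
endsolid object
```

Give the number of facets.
12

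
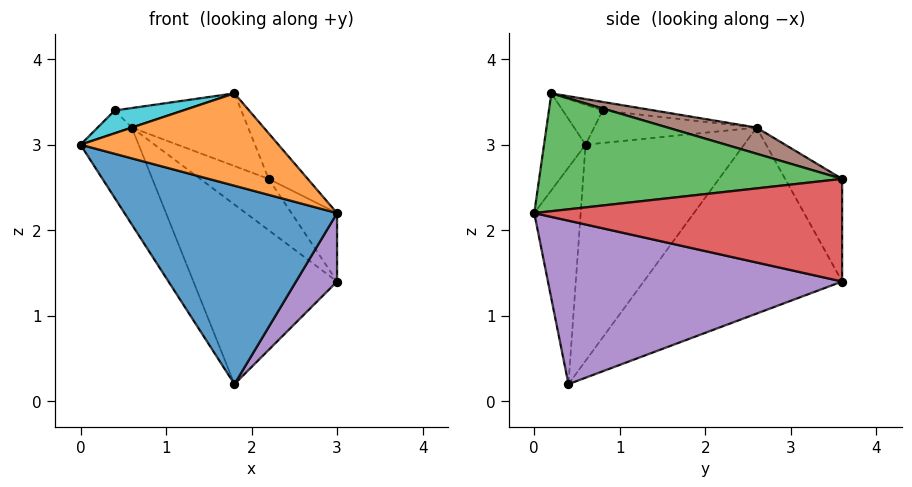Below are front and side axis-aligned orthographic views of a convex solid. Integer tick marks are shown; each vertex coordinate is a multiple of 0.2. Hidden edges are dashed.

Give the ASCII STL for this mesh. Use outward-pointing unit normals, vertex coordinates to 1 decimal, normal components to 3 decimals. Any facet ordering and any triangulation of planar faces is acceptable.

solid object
 facet normal -0.213 -0.975 -0.067
  outer loop
   vertex 1.8 0.4 0.2
   vertex 3.0 0.0 2.2
   vertex 0.0 0.6 3.0
  endloop
 endfacet
 facet normal -0.205 -0.978 -0.036
  outer loop
   vertex 1.8 0.2 3.6
   vertex 0.0 0.6 3.0
   vertex 3.0 0.0 2.2
  endloop
 endfacet
 facet normal 0.762 0.098 0.639
  outer loop
   vertex 1.8 0.2 3.6
   vertex 3.0 0.0 2.2
   vertex 2.2 3.6 2.6
  endloop
 endfacet
 facet normal 0.826 0.122 0.551
  outer loop
   vertex 3.0 3.6 1.4
   vertex 2.2 3.6 2.6
   vertex 3.0 0.0 2.2
  endloop
 endfacet
 facet normal 0.841 -0.117 -0.528
  outer loop
   vertex 3.0 3.6 1.4
   vertex 3.0 0.0 2.2
   vertex 1.8 0.4 0.2
  endloop
 endfacet
 facet normal 0.195 0.256 0.947
  outer loop
   vertex 0.6 2.6 3.2
   vertex 1.8 0.2 3.6
   vertex 2.2 3.6 2.6
  endloop
 endfacet
 facet normal -0.589 0.707 -0.393
  outer loop
   vertex 0.6 2.6 3.2
   vertex 2.2 3.6 2.6
   vertex 3.0 3.6 1.4
  endloop
 endfacet
 facet normal -0.795 0.292 -0.532
  outer loop
   vertex 0.6 2.6 3.2
   vertex 1.8 0.4 0.2
   vertex 0.0 0.6 3.0
  endloop
 endfacet
 facet normal -0.647 0.468 -0.602
  outer loop
   vertex 0.6 2.6 3.2
   vertex 3.0 3.6 1.4
   vertex 1.8 0.4 0.2
  endloop
 endfacet
 facet normal -0.368 -0.631 0.683
  outer loop
   vertex 0.4 0.8 3.4
   vertex 0.0 0.6 3.0
   vertex 1.8 0.2 3.6
  endloop
 endfacet
 facet normal -0.736 0.155 0.659
  outer loop
   vertex 0.4 0.8 3.4
   vertex 0.6 2.6 3.2
   vertex 0.0 0.6 3.0
  endloop
 endfacet
 facet normal -0.090 0.120 0.989
  outer loop
   vertex 0.4 0.8 3.4
   vertex 1.8 0.2 3.6
   vertex 0.6 2.6 3.2
  endloop
 endfacet
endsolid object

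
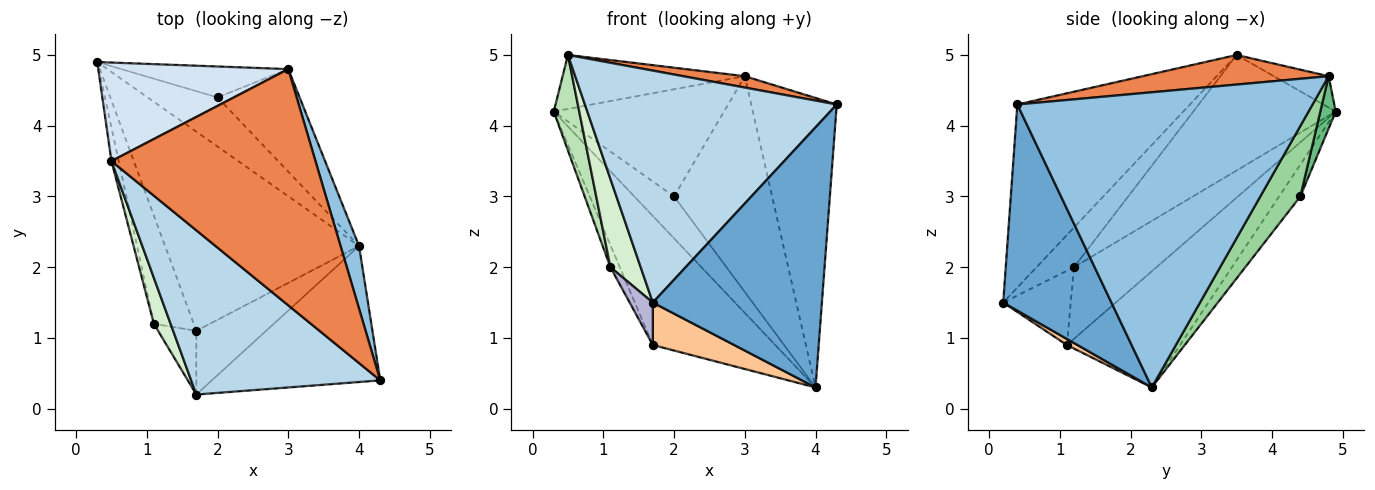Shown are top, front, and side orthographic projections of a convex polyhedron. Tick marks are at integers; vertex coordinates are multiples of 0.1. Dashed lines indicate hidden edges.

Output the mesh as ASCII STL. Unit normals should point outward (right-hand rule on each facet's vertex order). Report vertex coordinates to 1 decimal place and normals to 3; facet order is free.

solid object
 facet normal 0.493 -0.771 -0.403
  outer loop
   vertex 4.0 2.3 0.3
   vertex 4.3 0.4 4.3
   vertex 1.7 0.2 1.5
  endloop
 endfacet
 facet normal 0.959 0.278 0.060
  outer loop
   vertex 3.0 4.8 4.7
   vertex 4.3 0.4 4.3
   vertex 4.0 2.3 0.3
  endloop
 endfacet
 facet normal -0.488 -0.712 0.504
  outer loop
   vertex 0.5 3.5 5.0
   vertex 1.7 0.2 1.5
   vertex 4.3 0.4 4.3
  endloop
 endfacet
 facet normal -0.143 0.476 0.868
  outer loop
   vertex 0.5 3.5 5.0
   vertex 3.0 4.8 4.7
   vertex 0.3 4.9 4.2
  endloop
 endfacet
 facet normal 0.143 -0.048 0.989
  outer loop
   vertex 0.5 3.5 5.0
   vertex 4.3 0.4 4.3
   vertex 3.0 4.8 4.7
  endloop
 endfacet
 facet normal -0.449 0.486 -0.750
  outer loop
   vertex 1.7 1.1 0.9
   vertex 0.3 4.9 4.2
   vertex 4.0 2.3 0.3
  endloop
 endfacet
 facet normal 0.072 -0.553 -0.830
  outer loop
   vertex 1.7 1.1 0.9
   vertex 4.0 2.3 0.3
   vertex 1.7 0.2 1.5
  endloop
 endfacet
 facet normal -0.327 0.613 -0.719
  outer loop
   vertex 2.0 4.4 3.0
   vertex 4.0 2.3 0.3
   vertex 0.3 4.9 4.2
  endloop
 endfacet
 facet normal 0.087 0.957 -0.276
  outer loop
   vertex 2.0 4.4 3.0
   vertex 0.3 4.9 4.2
   vertex 3.0 4.8 4.7
  endloop
 endfacet
 facet normal 0.346 0.847 -0.403
  outer loop
   vertex 2.0 4.4 3.0
   vertex 3.0 4.8 4.7
   vertex 4.0 2.3 0.3
  endloop
 endfacet
 facet normal -0.983 -0.176 -0.062
  outer loop
   vertex 1.1 1.2 2.0
   vertex 0.5 3.5 5.0
   vertex 0.3 4.9 4.2
  endloop
 endfacet
 facet normal -0.738 -0.599 0.311
  outer loop
   vertex 1.1 1.2 2.0
   vertex 1.7 0.2 1.5
   vertex 0.5 3.5 5.0
  endloop
 endfacet
 facet normal -0.870 0.099 -0.483
  outer loop
   vertex 1.1 1.2 2.0
   vertex 0.3 4.9 4.2
   vertex 1.7 1.1 0.9
  endloop
 endfacet
 facet normal -0.851 -0.292 -0.437
  outer loop
   vertex 1.1 1.2 2.0
   vertex 1.7 1.1 0.9
   vertex 1.7 0.2 1.5
  endloop
 endfacet
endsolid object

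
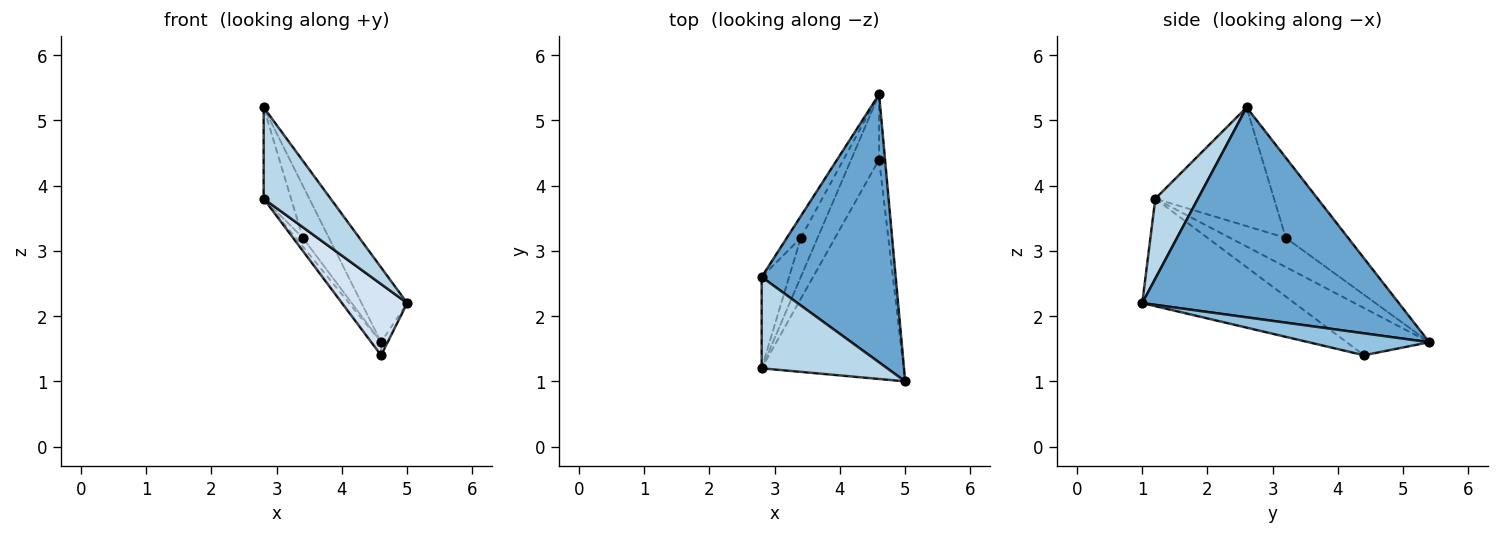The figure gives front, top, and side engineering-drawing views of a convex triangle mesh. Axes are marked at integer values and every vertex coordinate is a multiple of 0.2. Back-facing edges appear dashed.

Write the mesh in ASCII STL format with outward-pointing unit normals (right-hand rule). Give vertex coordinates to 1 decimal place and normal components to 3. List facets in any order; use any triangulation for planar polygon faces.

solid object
 facet normal 0.834 0.148 0.532
  outer loop
   vertex 4.6 5.4 1.6
   vertex 2.8 2.6 5.2
   vertex 5.0 1.0 2.2
  endloop
 endfacet
 facet normal 0.964 0.052 -0.261
  outer loop
   vertex 4.6 4.4 1.4
   vertex 4.6 5.4 1.6
   vertex 5.0 1.0 2.2
  endloop
 endfacet
 facet normal 0.410 -0.645 0.645
  outer loop
   vertex 2.8 1.2 3.8
   vertex 5.0 1.0 2.2
   vertex 2.8 2.6 5.2
  endloop
 endfacet
 facet normal -0.584 -0.250 -0.772
  outer loop
   vertex 2.8 1.2 3.8
   vertex 4.6 4.4 1.4
   vertex 5.0 1.0 2.2
  endloop
 endfacet
 facet normal -0.856 0.101 -0.507
  outer loop
   vertex 2.8 1.2 3.8
   vertex 4.6 5.4 1.6
   vertex 4.6 4.4 1.4
  endloop
 endfacet
 facet normal -0.911 0.381 -0.159
  outer loop
   vertex 3.4 3.2 3.2
   vertex 2.8 2.6 5.2
   vertex 4.6 5.4 1.6
  endloop
 endfacet
 facet normal -0.951 0.219 -0.219
  outer loop
   vertex 3.4 3.2 3.2
   vertex 2.8 1.2 3.8
   vertex 2.8 2.6 5.2
  endloop
 endfacet
 facet normal -0.862 0.110 -0.495
  outer loop
   vertex 3.4 3.2 3.2
   vertex 4.6 5.4 1.6
   vertex 2.8 1.2 3.8
  endloop
 endfacet
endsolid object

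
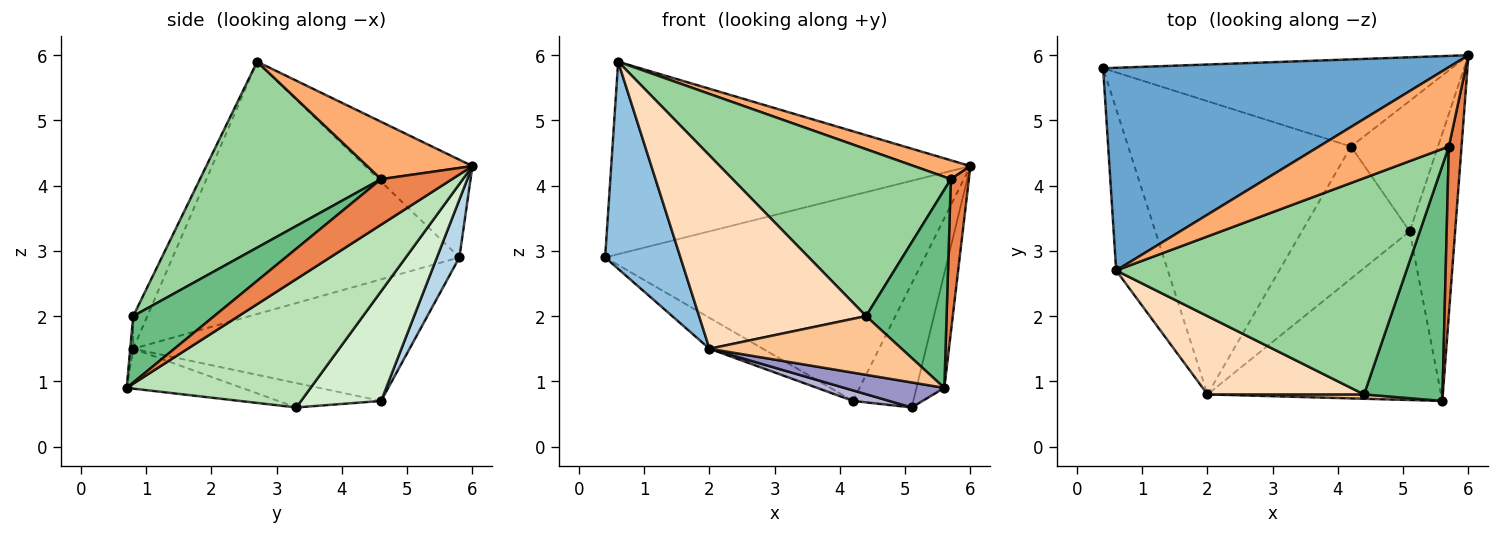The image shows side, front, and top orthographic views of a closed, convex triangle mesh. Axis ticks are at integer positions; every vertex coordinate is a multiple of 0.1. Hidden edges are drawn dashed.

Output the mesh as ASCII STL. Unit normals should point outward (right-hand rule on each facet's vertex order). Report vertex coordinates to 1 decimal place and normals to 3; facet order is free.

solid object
 facet normal -0.202 0.674 0.710
  outer loop
   vertex 0.6 2.7 5.9
   vertex 6.0 6.0 4.3
   vertex 0.4 5.8 2.9
  endloop
 endfacet
 facet normal -0.949 -0.249 -0.194
  outer loop
   vertex 2.0 0.8 1.5
   vertex 0.6 2.7 5.9
   vertex 0.4 5.8 2.9
  endloop
 endfacet
 facet normal 0.065 0.919 -0.390
  outer loop
   vertex 4.2 4.6 0.7
   vertex 0.4 5.8 2.9
   vertex 6.0 6.0 4.3
  endloop
 endfacet
 facet normal -0.477 0.092 -0.874
  outer loop
   vertex 4.2 4.6 0.7
   vertex 2.0 0.8 1.5
   vertex 0.4 5.8 2.9
  endloop
 endfacet
 facet normal 0.936 -0.238 0.260
  outer loop
   vertex 5.7 4.6 4.1
   vertex 5.6 0.7 0.9
   vertex 6.0 6.0 4.3
  endloop
 endfacet
 facet normal 0.395 -0.212 0.894
  outer loop
   vertex 5.7 4.6 4.1
   vertex 6.0 6.0 4.3
   vertex 0.6 2.7 5.9
  endloop
 endfacet
 facet normal -0.015 -0.997 0.074
  outer loop
   vertex 4.4 0.8 2.0
   vertex 2.0 0.8 1.5
   vertex 5.6 0.7 0.9
  endloop
 endfacet
 facet normal -0.078 -0.924 0.374
  outer loop
   vertex 4.4 0.8 2.0
   vertex 0.6 2.7 5.9
   vertex 2.0 0.8 1.5
  endloop
 endfacet
 facet normal 0.543 -0.541 0.642
  outer loop
   vertex 4.4 0.8 2.0
   vertex 5.6 0.7 0.9
   vertex 5.7 4.6 4.1
  endloop
 endfacet
 facet normal 0.452 -0.545 0.706
  outer loop
   vertex 4.4 0.8 2.0
   vertex 5.7 4.6 4.1
   vertex 0.6 2.7 5.9
  endloop
 endfacet
 facet normal 0.933 0.141 -0.330
  outer loop
   vertex 5.1 3.3 0.6
   vertex 6.0 6.0 4.3
   vertex 5.6 0.7 0.9
  endloop
 endfacet
 facet normal 0.675 0.508 -0.535
  outer loop
   vertex 5.1 3.3 0.6
   vertex 4.2 4.6 0.7
   vertex 6.0 6.0 4.3
  endloop
 endfacet
 facet normal -0.167 -0.145 -0.975
  outer loop
   vertex 5.1 3.3 0.6
   vertex 5.6 0.7 0.9
   vertex 2.0 0.8 1.5
  endloop
 endfacet
 facet normal -0.220 -0.077 -0.972
  outer loop
   vertex 5.1 3.3 0.6
   vertex 2.0 0.8 1.5
   vertex 4.2 4.6 0.7
  endloop
 endfacet
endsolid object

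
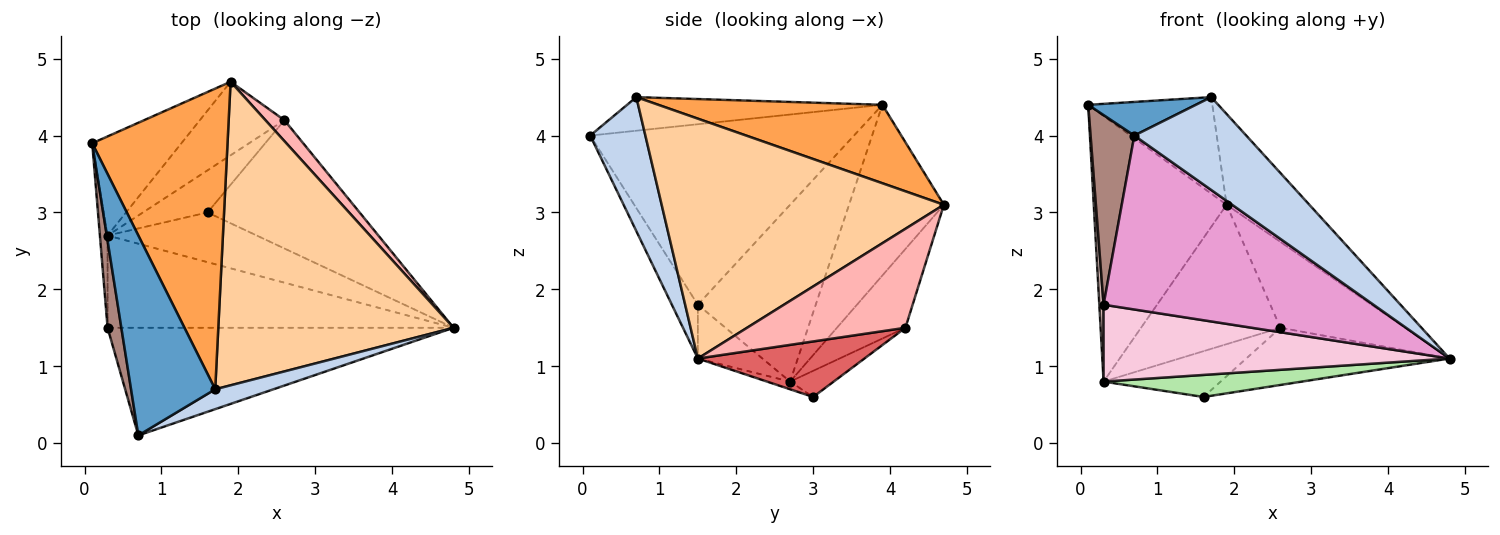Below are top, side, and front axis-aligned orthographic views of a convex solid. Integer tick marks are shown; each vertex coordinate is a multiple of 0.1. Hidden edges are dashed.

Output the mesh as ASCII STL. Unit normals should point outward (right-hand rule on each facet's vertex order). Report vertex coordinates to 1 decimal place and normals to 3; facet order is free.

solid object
 facet normal -0.366 -0.154 0.918
  outer loop
   vertex 1.7 0.7 4.5
   vertex 0.1 3.9 4.4
   vertex 0.7 0.1 4.0
  endloop
 endfacet
 facet normal 0.434 -0.881 0.189
  outer loop
   vertex 1.7 0.7 4.5
   vertex 0.7 0.1 4.0
   vertex 4.8 1.5 1.1
  endloop
 endfacet
 facet normal 0.483 0.268 0.834
  outer loop
   vertex 1.7 0.7 4.5
   vertex 1.9 4.7 3.1
   vertex 0.1 3.9 4.4
  endloop
 endfacet
 facet normal 0.699 0.205 0.685
  outer loop
   vertex 1.7 0.7 4.5
   vertex 4.8 1.5 1.1
   vertex 1.9 4.7 3.1
  endloop
 endfacet
 facet normal -0.556 0.779 -0.290
  outer loop
   vertex 0.3 2.7 0.8
   vertex 0.1 3.9 4.4
   vertex 1.9 4.7 3.1
  endloop
 endfacet
 facet normal -0.047 -0.405 -0.913
  outer loop
   vertex 0.3 2.7 0.8
   vertex 1.6 3.0 0.6
   vertex 4.8 1.5 1.1
  endloop
 endfacet
 facet normal 0.316 0.386 -0.866
  outer loop
   vertex 2.6 4.2 1.5
   vertex 4.8 1.5 1.1
   vertex 1.6 3.0 0.6
  endloop
 endfacet
 facet normal 0.777 0.611 0.149
  outer loop
   vertex 2.6 4.2 1.5
   vertex 1.9 4.7 3.1
   vertex 4.8 1.5 1.1
  endloop
 endfacet
 facet normal -0.264 0.710 -0.653
  outer loop
   vertex 2.6 4.2 1.5
   vertex 1.6 3.0 0.6
   vertex 0.3 2.7 0.8
  endloop
 endfacet
 facet normal -0.399 0.811 -0.428
  outer loop
   vertex 2.6 4.2 1.5
   vertex 0.3 2.7 0.8
   vertex 1.9 4.7 3.1
  endloop
 endfacet
 facet normal -0.984 -0.163 0.075
  outer loop
   vertex 0.3 1.5 1.8
   vertex 0.7 0.1 4.0
   vertex 0.1 3.9 4.4
  endloop
 endfacet
 facet normal -0.998 -0.036 -0.043
  outer loop
   vertex 0.3 1.5 1.8
   vertex 0.1 3.9 4.4
   vertex 0.3 2.7 0.8
  endloop
 endfacet
 facet normal -0.082 -0.848 -0.524
  outer loop
   vertex 0.3 1.5 1.8
   vertex 4.8 1.5 1.1
   vertex 0.7 0.1 4.0
  endloop
 endfacet
 facet normal -0.119 -0.636 -0.763
  outer loop
   vertex 0.3 1.5 1.8
   vertex 0.3 2.7 0.8
   vertex 4.8 1.5 1.1
  endloop
 endfacet
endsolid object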